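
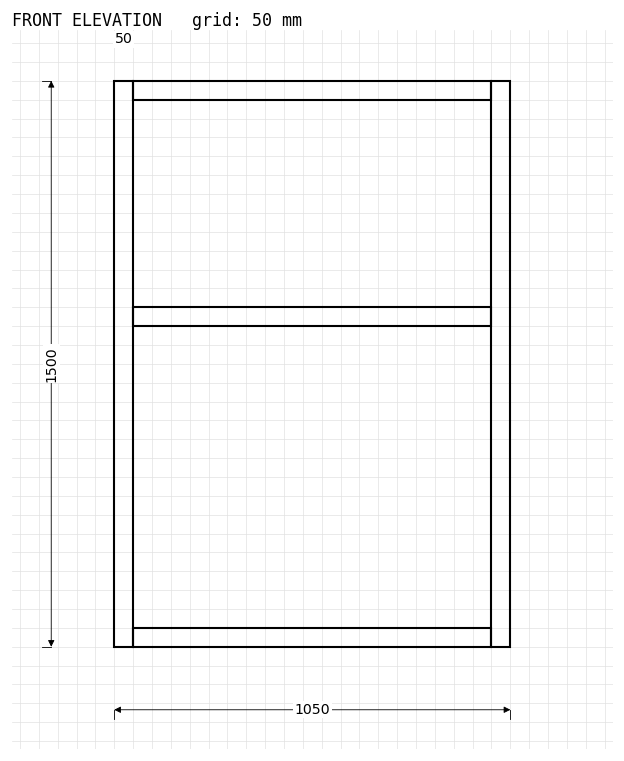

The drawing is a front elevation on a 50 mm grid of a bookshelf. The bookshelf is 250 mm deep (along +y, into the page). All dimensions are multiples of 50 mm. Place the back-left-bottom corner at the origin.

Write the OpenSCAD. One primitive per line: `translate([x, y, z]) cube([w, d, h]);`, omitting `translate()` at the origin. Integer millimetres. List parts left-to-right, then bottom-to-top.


cube([50, 250, 1500]);
translate([50, 0, 0]) cube([950, 250, 50]);
translate([50, 0, 850]) cube([950, 250, 50]);
translate([50, 0, 1450]) cube([950, 250, 50]);
translate([1000, 0, 0]) cube([50, 250, 1500]);


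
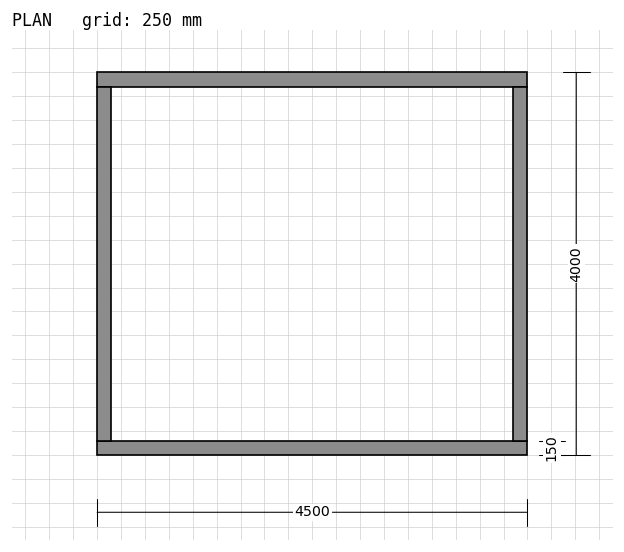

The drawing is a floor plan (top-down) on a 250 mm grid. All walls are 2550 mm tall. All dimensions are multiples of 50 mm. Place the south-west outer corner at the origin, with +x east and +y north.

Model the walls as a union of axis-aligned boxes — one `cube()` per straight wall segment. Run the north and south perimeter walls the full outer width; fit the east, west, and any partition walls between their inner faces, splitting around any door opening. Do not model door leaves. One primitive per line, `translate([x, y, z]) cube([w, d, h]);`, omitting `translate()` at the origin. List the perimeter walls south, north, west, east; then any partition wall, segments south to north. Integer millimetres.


cube([4500, 150, 2550]);
translate([0, 3850, 0]) cube([4500, 150, 2550]);
translate([0, 150, 0]) cube([150, 3700, 2550]);
translate([4350, 150, 0]) cube([150, 3700, 2550]);


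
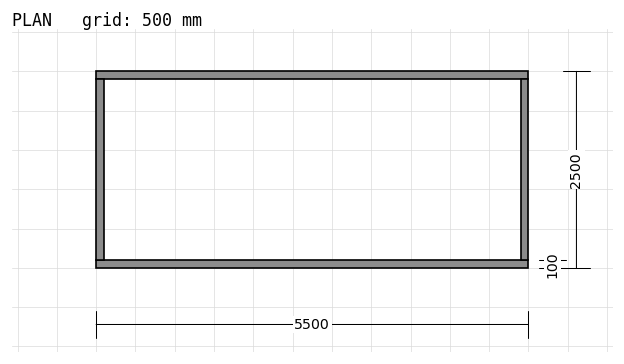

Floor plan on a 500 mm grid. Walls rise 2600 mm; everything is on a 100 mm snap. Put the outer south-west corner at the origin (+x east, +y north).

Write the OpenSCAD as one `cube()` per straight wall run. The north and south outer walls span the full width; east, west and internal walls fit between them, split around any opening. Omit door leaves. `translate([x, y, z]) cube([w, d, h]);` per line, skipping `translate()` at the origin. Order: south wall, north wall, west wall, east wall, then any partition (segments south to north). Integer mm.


cube([5500, 100, 2600]);
translate([0, 2400, 0]) cube([5500, 100, 2600]);
translate([0, 100, 0]) cube([100, 2300, 2600]);
translate([5400, 100, 0]) cube([100, 2300, 2600]);


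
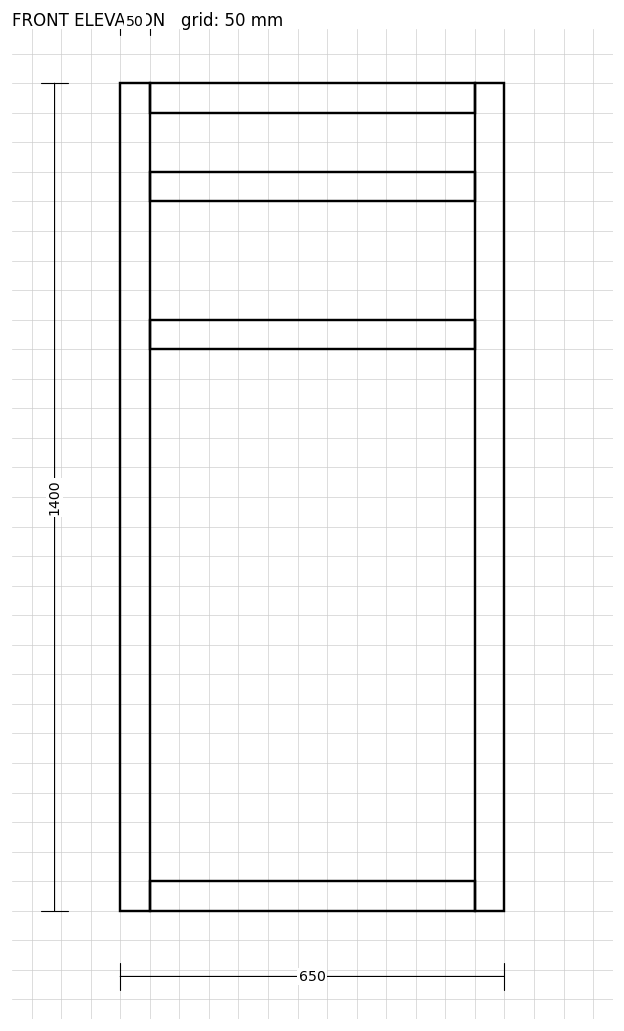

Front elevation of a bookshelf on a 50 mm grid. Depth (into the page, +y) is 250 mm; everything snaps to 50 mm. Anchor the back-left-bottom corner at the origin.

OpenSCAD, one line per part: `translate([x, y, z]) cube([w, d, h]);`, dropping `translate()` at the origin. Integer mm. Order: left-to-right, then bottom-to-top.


cube([50, 250, 1400]);
translate([50, 0, 0]) cube([550, 250, 50]);
translate([50, 0, 950]) cube([550, 250, 50]);
translate([50, 0, 1200]) cube([550, 250, 50]);
translate([50, 0, 1350]) cube([550, 250, 50]);
translate([600, 0, 0]) cube([50, 250, 1400]);


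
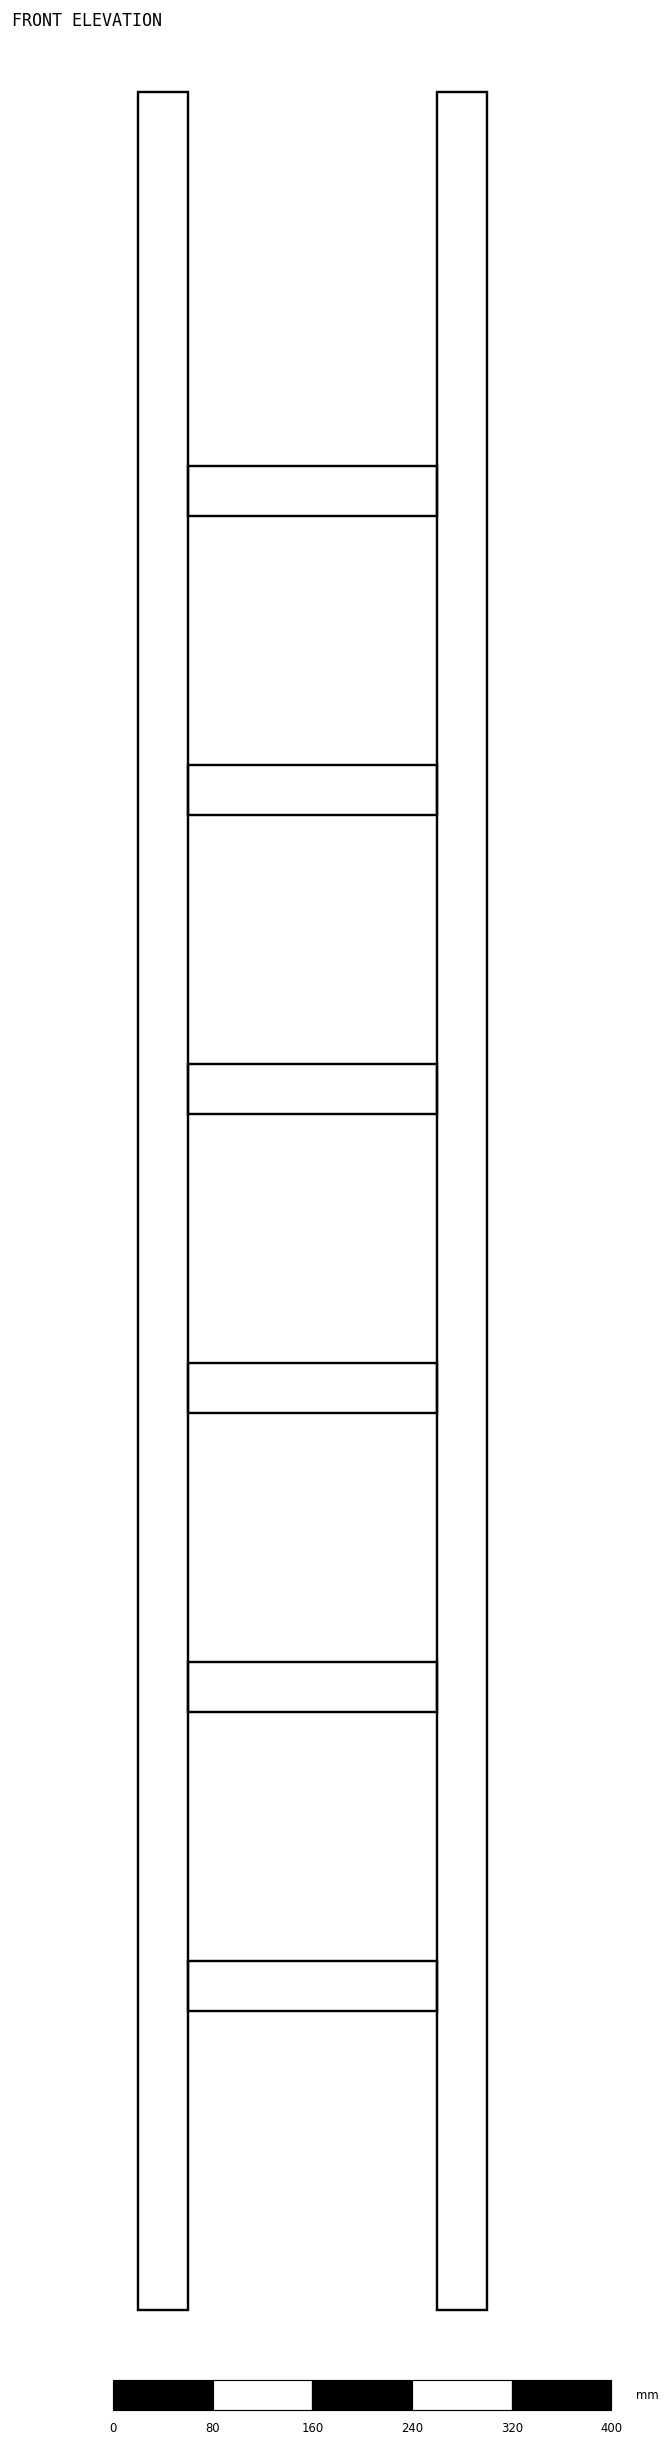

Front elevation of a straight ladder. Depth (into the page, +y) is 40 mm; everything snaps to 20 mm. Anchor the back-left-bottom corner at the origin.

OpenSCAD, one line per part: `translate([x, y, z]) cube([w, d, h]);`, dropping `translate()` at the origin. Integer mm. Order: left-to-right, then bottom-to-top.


cube([40, 40, 1780]);
translate([40, 0, 240]) cube([200, 40, 40]);
translate([40, 0, 480]) cube([200, 40, 40]);
translate([40, 0, 720]) cube([200, 40, 40]);
translate([40, 0, 960]) cube([200, 40, 40]);
translate([40, 0, 1200]) cube([200, 40, 40]);
translate([40, 0, 1440]) cube([200, 40, 40]);
translate([240, 0, 0]) cube([40, 40, 1780]);


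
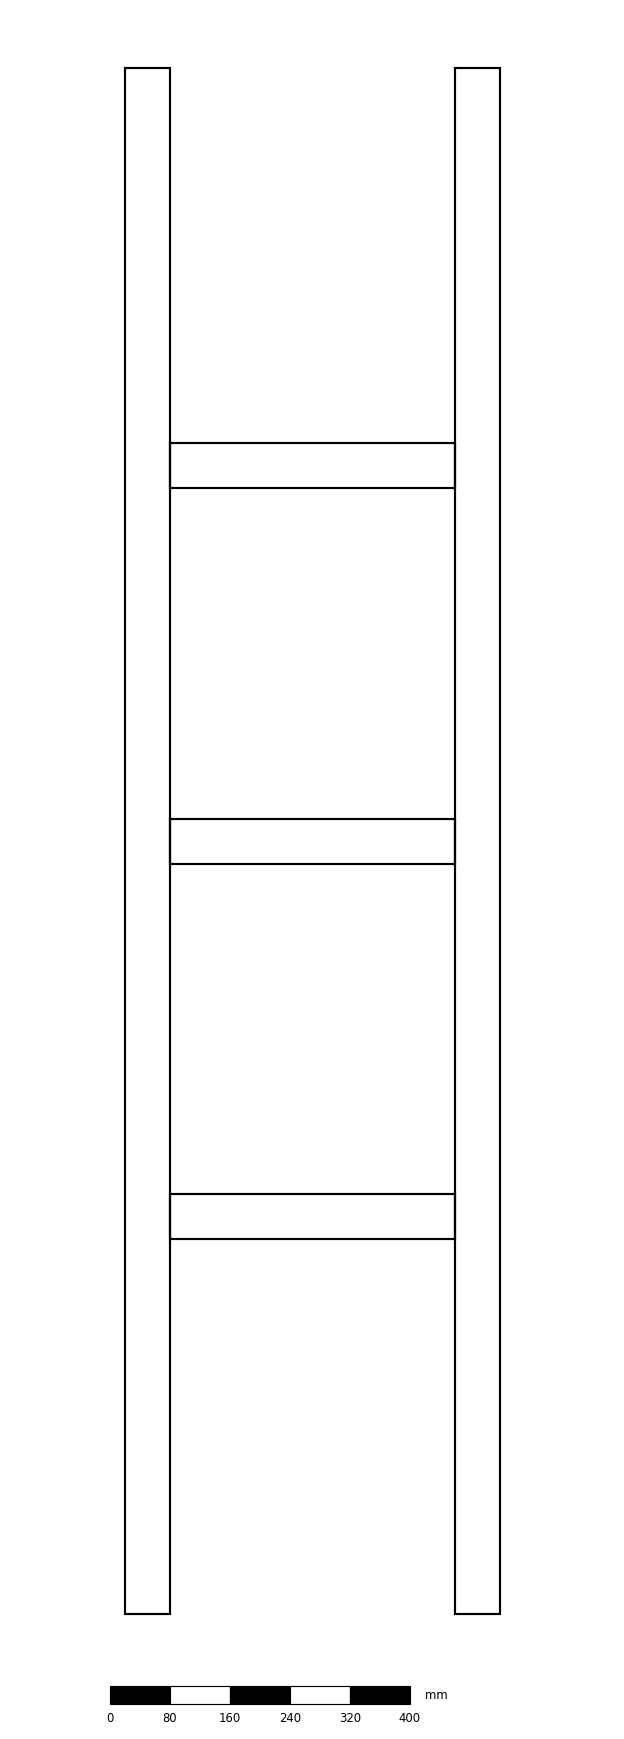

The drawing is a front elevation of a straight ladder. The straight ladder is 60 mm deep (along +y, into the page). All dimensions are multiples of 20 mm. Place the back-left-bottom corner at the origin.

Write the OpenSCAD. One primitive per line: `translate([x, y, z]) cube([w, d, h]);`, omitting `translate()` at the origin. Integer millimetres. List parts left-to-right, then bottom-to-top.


cube([60, 60, 2060]);
translate([60, 0, 500]) cube([380, 60, 60]);
translate([60, 0, 1000]) cube([380, 60, 60]);
translate([60, 0, 1500]) cube([380, 60, 60]);
translate([440, 0, 0]) cube([60, 60, 2060]);


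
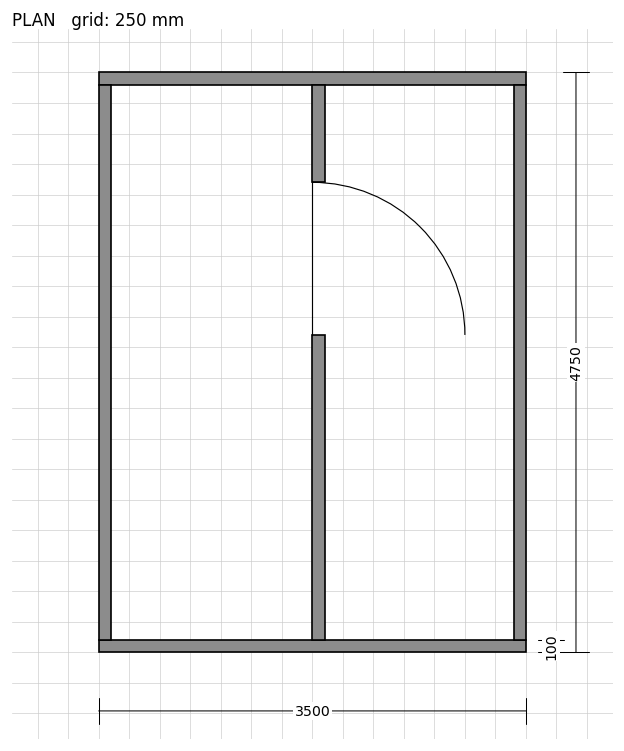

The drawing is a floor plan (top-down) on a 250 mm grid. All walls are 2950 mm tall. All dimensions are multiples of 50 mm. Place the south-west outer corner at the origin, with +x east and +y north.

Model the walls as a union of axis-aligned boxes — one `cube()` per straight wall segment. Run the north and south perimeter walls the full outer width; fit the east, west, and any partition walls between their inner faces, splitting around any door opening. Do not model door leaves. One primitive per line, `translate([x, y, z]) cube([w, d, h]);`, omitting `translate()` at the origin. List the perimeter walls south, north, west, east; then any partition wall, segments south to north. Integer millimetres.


cube([3500, 100, 2950]);
translate([0, 4650, 0]) cube([3500, 100, 2950]);
translate([0, 100, 0]) cube([100, 4550, 2950]);
translate([3400, 100, 0]) cube([100, 4550, 2950]);
translate([1750, 100, 0]) cube([100, 2500, 2950]);
translate([1750, 3850, 0]) cube([100, 800, 2950]);


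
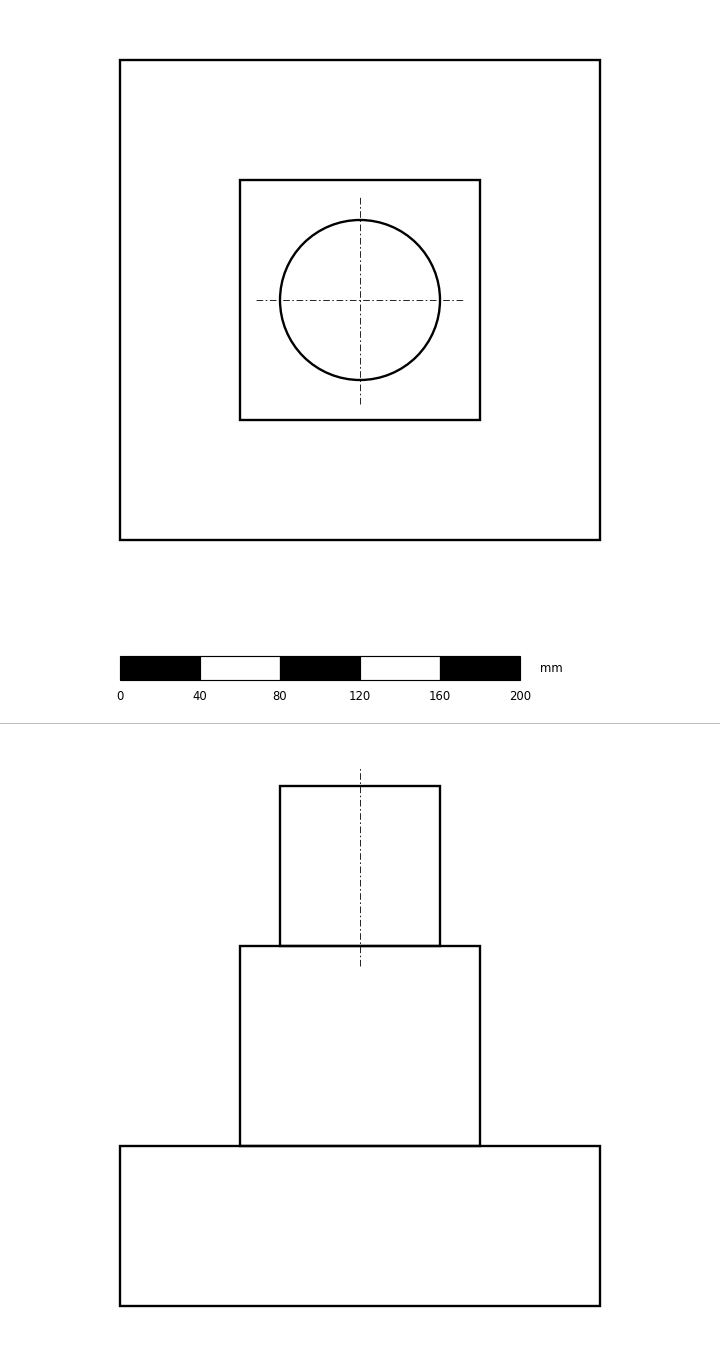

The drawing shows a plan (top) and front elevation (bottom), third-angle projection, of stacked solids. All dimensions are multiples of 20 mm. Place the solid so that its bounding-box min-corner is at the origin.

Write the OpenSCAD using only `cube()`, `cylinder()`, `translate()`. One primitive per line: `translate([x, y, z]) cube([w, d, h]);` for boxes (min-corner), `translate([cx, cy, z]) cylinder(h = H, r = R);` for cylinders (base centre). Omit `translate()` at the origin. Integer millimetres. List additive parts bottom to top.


cube([240, 240, 80]);
translate([60, 60, 80]) cube([120, 120, 100]);
translate([120, 120, 180]) cylinder(h = 80, r = 40);


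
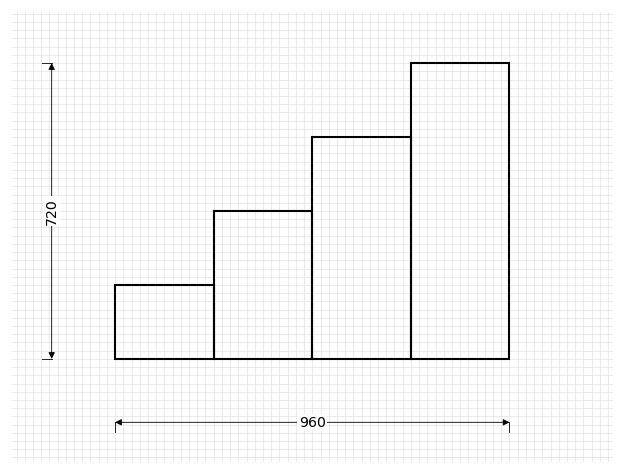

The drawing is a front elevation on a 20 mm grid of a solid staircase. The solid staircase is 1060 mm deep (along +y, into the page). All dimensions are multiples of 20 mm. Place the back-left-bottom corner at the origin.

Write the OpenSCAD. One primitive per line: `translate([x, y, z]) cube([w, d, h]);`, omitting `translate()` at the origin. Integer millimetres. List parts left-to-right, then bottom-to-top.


cube([240, 1060, 180]);
translate([240, 0, 0]) cube([240, 1060, 360]);
translate([480, 0, 0]) cube([240, 1060, 540]);
translate([720, 0, 0]) cube([240, 1060, 720]);


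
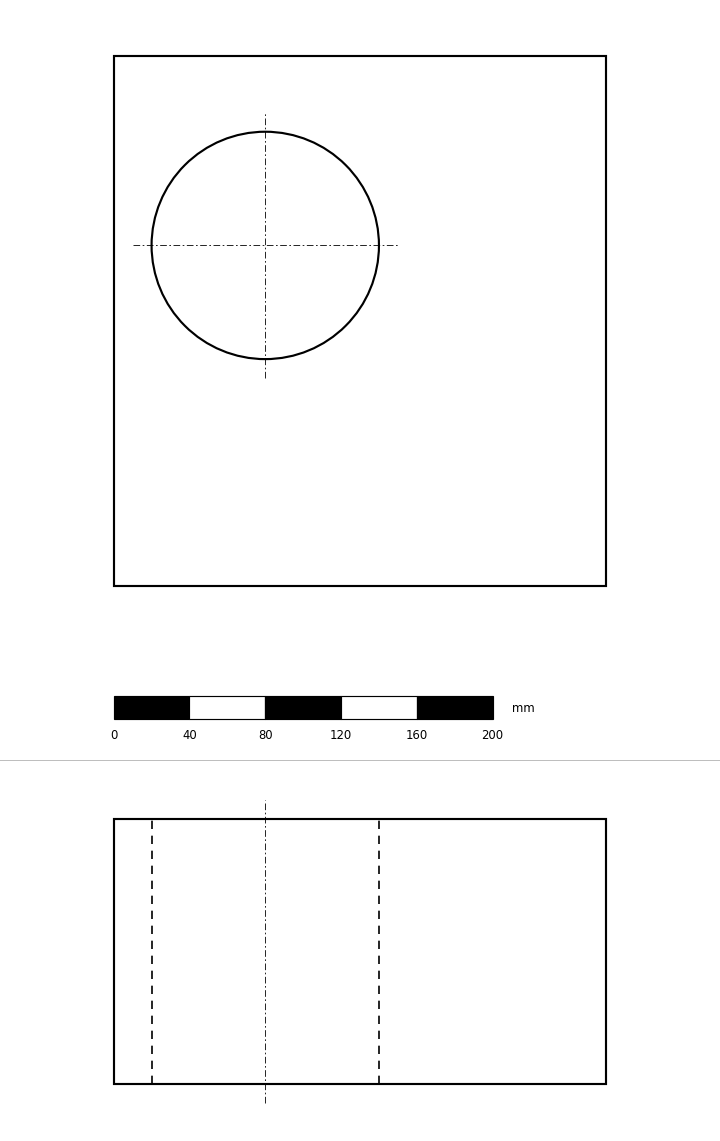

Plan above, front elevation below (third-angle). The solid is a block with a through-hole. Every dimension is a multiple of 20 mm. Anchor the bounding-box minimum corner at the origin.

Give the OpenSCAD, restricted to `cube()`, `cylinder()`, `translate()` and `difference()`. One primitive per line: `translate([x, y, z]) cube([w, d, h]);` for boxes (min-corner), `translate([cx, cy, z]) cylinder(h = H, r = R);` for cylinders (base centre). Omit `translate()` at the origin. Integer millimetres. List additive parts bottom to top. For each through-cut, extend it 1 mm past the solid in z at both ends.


difference() {
  cube([260, 280, 140]);
  translate([80, 180, -1]) cylinder(h = 142, r = 60);
}


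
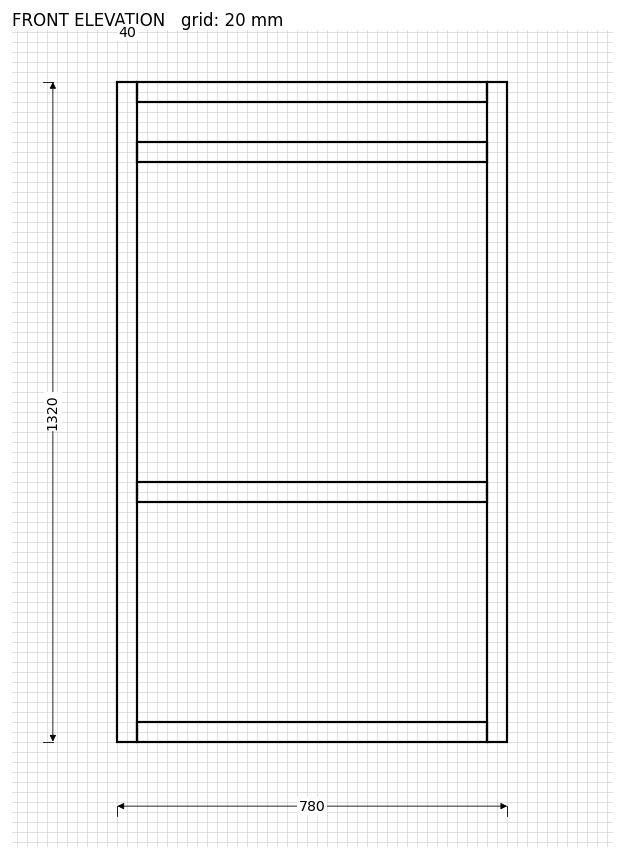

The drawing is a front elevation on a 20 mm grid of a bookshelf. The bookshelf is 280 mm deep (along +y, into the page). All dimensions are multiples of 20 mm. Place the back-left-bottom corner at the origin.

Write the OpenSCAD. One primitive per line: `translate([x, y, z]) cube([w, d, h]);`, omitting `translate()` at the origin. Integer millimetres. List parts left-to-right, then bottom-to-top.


cube([40, 280, 1320]);
translate([40, 0, 0]) cube([700, 280, 40]);
translate([40, 0, 480]) cube([700, 280, 40]);
translate([40, 0, 1160]) cube([700, 280, 40]);
translate([40, 0, 1280]) cube([700, 280, 40]);
translate([740, 0, 0]) cube([40, 280, 1320]);


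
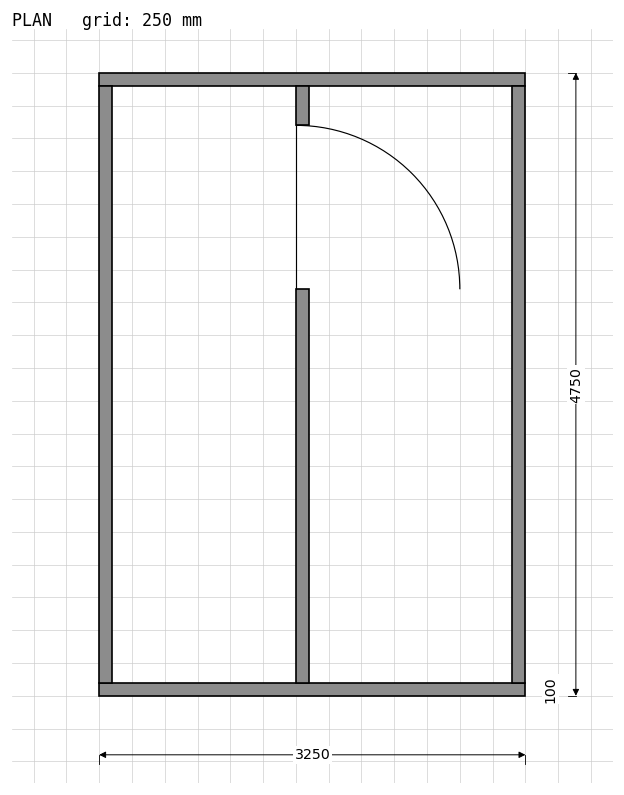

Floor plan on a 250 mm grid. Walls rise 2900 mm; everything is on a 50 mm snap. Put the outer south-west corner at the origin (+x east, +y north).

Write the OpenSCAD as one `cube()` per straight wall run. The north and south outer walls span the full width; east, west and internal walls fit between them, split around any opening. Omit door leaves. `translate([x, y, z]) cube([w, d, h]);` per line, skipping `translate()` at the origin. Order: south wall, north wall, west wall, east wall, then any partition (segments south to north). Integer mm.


cube([3250, 100, 2900]);
translate([0, 4650, 0]) cube([3250, 100, 2900]);
translate([0, 100, 0]) cube([100, 4550, 2900]);
translate([3150, 100, 0]) cube([100, 4550, 2900]);
translate([1500, 100, 0]) cube([100, 3000, 2900]);
translate([1500, 4350, 0]) cube([100, 300, 2900]);


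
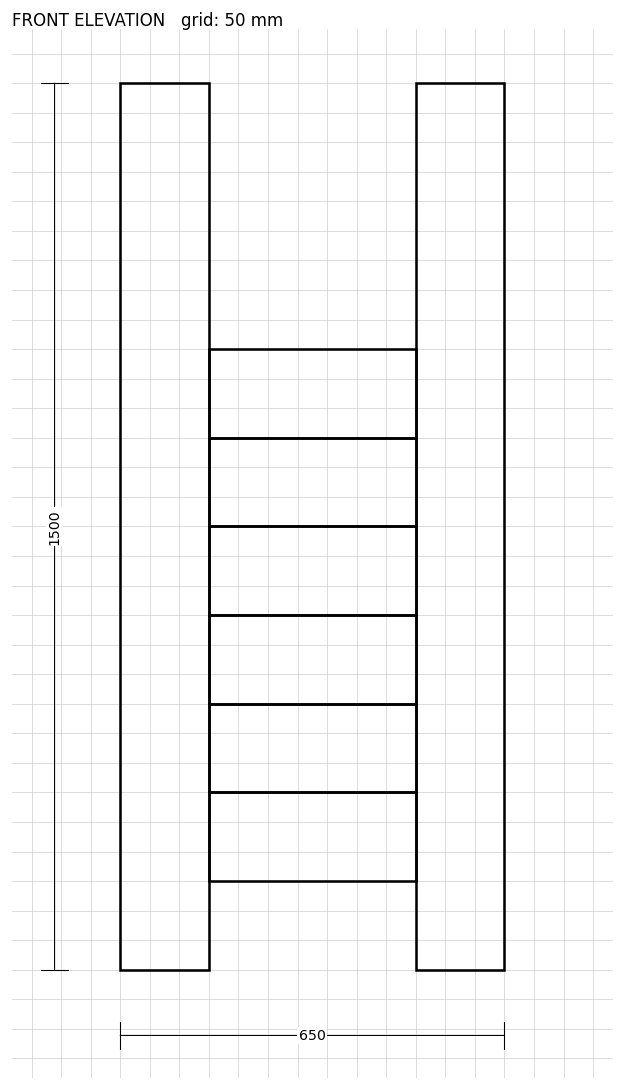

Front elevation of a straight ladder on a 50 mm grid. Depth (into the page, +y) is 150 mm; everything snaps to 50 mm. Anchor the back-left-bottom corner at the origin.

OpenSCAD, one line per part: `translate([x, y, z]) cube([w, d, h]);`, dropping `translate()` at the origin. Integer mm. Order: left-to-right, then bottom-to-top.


cube([150, 150, 1500]);
translate([150, 0, 150]) cube([350, 150, 150]);
translate([150, 0, 300]) cube([350, 150, 150]);
translate([150, 0, 450]) cube([350, 150, 150]);
translate([150, 0, 600]) cube([350, 150, 150]);
translate([150, 0, 750]) cube([350, 150, 150]);
translate([150, 0, 900]) cube([350, 150, 150]);
translate([500, 0, 0]) cube([150, 150, 1500]);


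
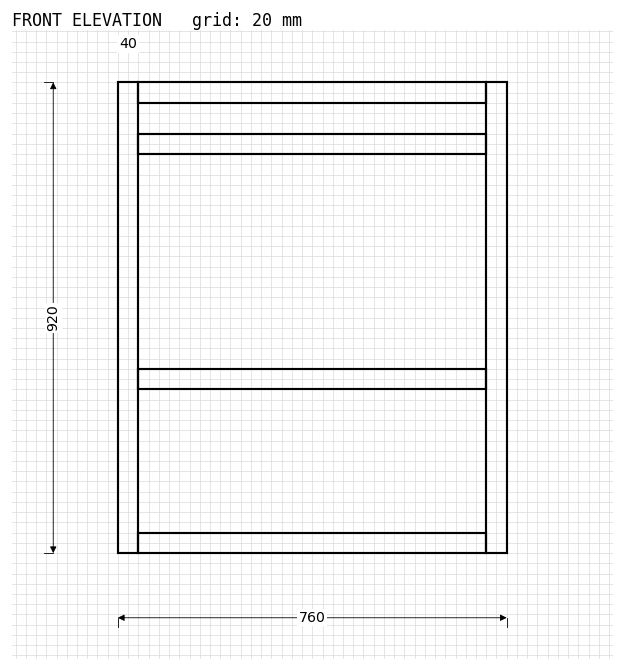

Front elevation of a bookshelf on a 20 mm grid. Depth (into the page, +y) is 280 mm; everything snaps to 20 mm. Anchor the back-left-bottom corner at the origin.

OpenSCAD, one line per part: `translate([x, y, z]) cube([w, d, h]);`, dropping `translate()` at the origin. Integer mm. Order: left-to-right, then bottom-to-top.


cube([40, 280, 920]);
translate([40, 0, 0]) cube([680, 280, 40]);
translate([40, 0, 320]) cube([680, 280, 40]);
translate([40, 0, 780]) cube([680, 280, 40]);
translate([40, 0, 880]) cube([680, 280, 40]);
translate([720, 0, 0]) cube([40, 280, 920]);


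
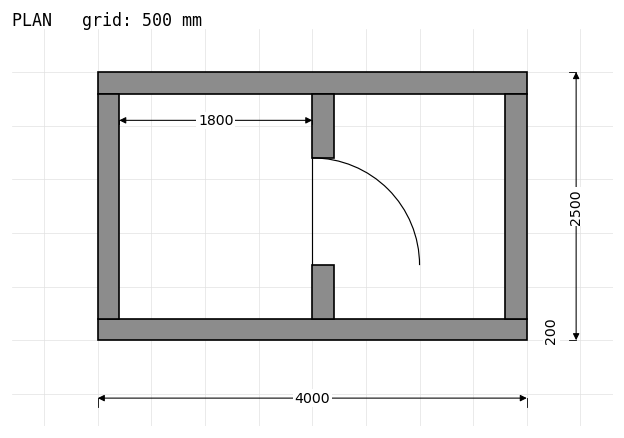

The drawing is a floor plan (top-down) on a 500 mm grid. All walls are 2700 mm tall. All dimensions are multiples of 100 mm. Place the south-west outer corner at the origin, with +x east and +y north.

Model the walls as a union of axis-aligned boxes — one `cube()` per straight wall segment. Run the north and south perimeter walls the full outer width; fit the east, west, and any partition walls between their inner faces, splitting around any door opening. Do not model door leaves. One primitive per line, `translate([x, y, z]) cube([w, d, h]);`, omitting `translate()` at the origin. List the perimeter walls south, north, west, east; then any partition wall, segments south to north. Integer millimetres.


cube([4000, 200, 2700]);
translate([0, 2300, 0]) cube([4000, 200, 2700]);
translate([0, 200, 0]) cube([200, 2100, 2700]);
translate([3800, 200, 0]) cube([200, 2100, 2700]);
translate([2000, 200, 0]) cube([200, 500, 2700]);
translate([2000, 1700, 0]) cube([200, 600, 2700]);


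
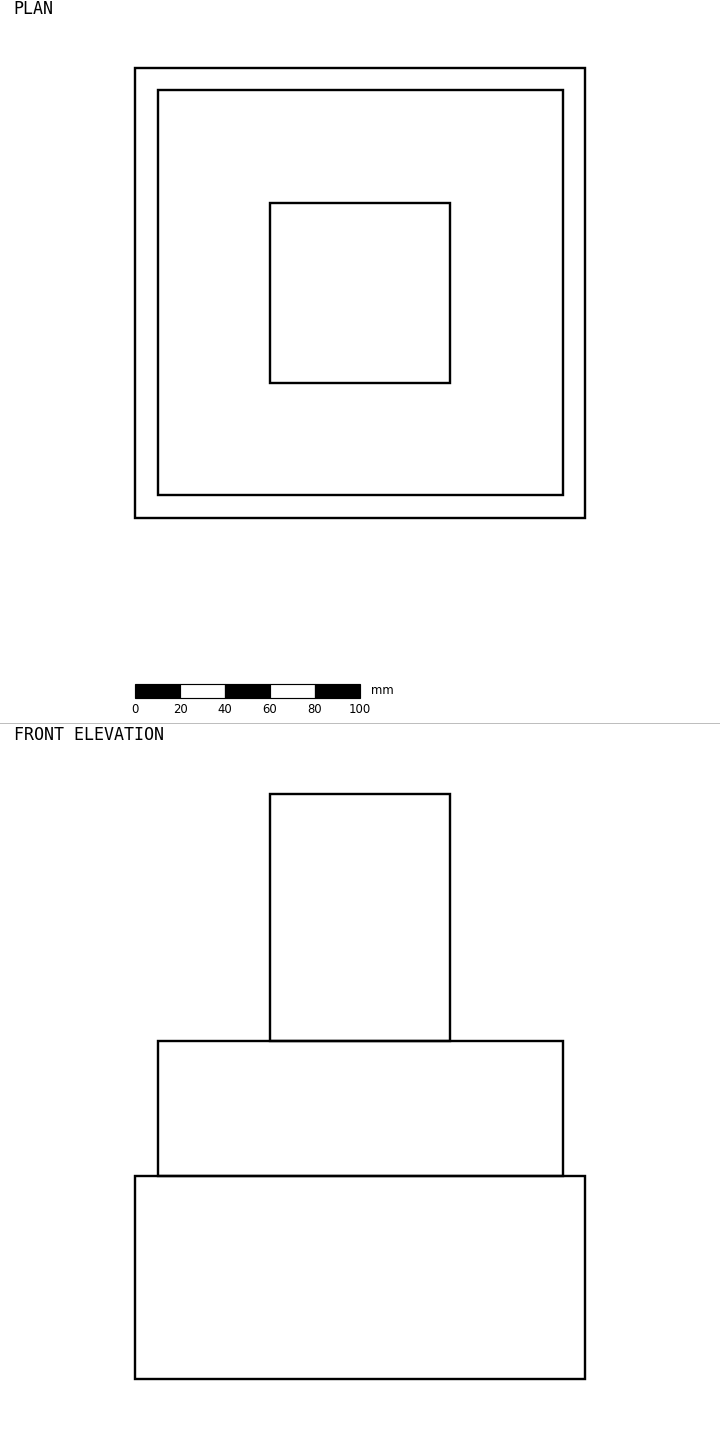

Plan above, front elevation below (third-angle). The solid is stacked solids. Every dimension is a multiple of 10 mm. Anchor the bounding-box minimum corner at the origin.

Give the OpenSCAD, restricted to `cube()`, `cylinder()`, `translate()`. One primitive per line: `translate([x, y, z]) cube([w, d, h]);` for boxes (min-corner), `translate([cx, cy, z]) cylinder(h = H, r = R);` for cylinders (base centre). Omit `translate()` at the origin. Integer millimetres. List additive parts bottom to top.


cube([200, 200, 90]);
translate([10, 10, 90]) cube([180, 180, 60]);
translate([60, 60, 150]) cube([80, 80, 110]);


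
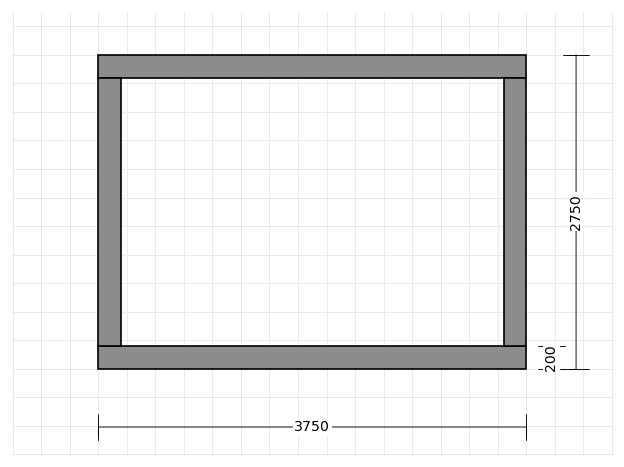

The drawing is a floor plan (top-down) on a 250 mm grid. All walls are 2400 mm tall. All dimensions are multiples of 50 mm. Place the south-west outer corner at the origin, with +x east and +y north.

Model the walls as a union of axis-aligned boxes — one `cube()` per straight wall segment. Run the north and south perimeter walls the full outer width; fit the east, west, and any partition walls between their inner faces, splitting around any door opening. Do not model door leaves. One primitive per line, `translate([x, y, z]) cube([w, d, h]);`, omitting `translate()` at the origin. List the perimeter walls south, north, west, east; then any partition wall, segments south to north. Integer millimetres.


cube([3750, 200, 2400]);
translate([0, 2550, 0]) cube([3750, 200, 2400]);
translate([0, 200, 0]) cube([200, 2350, 2400]);
translate([3550, 200, 0]) cube([200, 2350, 2400]);


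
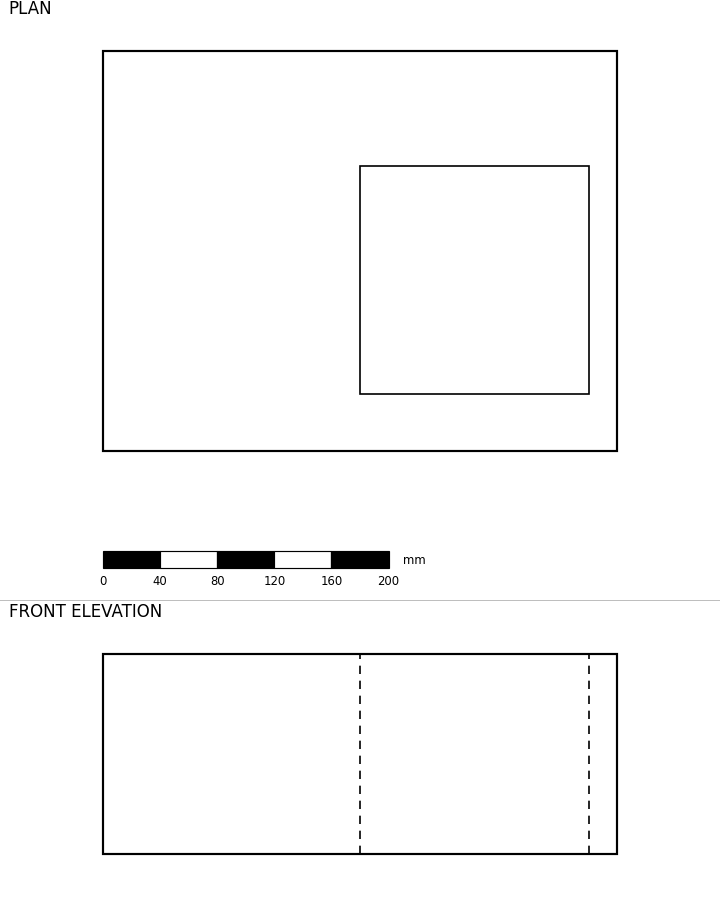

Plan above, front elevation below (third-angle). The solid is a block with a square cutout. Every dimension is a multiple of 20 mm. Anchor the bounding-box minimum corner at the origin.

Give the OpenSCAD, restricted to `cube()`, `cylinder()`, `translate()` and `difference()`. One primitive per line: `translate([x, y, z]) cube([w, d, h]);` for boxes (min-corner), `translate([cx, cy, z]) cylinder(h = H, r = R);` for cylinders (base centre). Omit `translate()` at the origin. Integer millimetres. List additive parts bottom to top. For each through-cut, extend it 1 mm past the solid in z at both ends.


difference() {
  cube([360, 280, 140]);
  translate([180, 40, -1]) cube([160, 160, 142]);
}


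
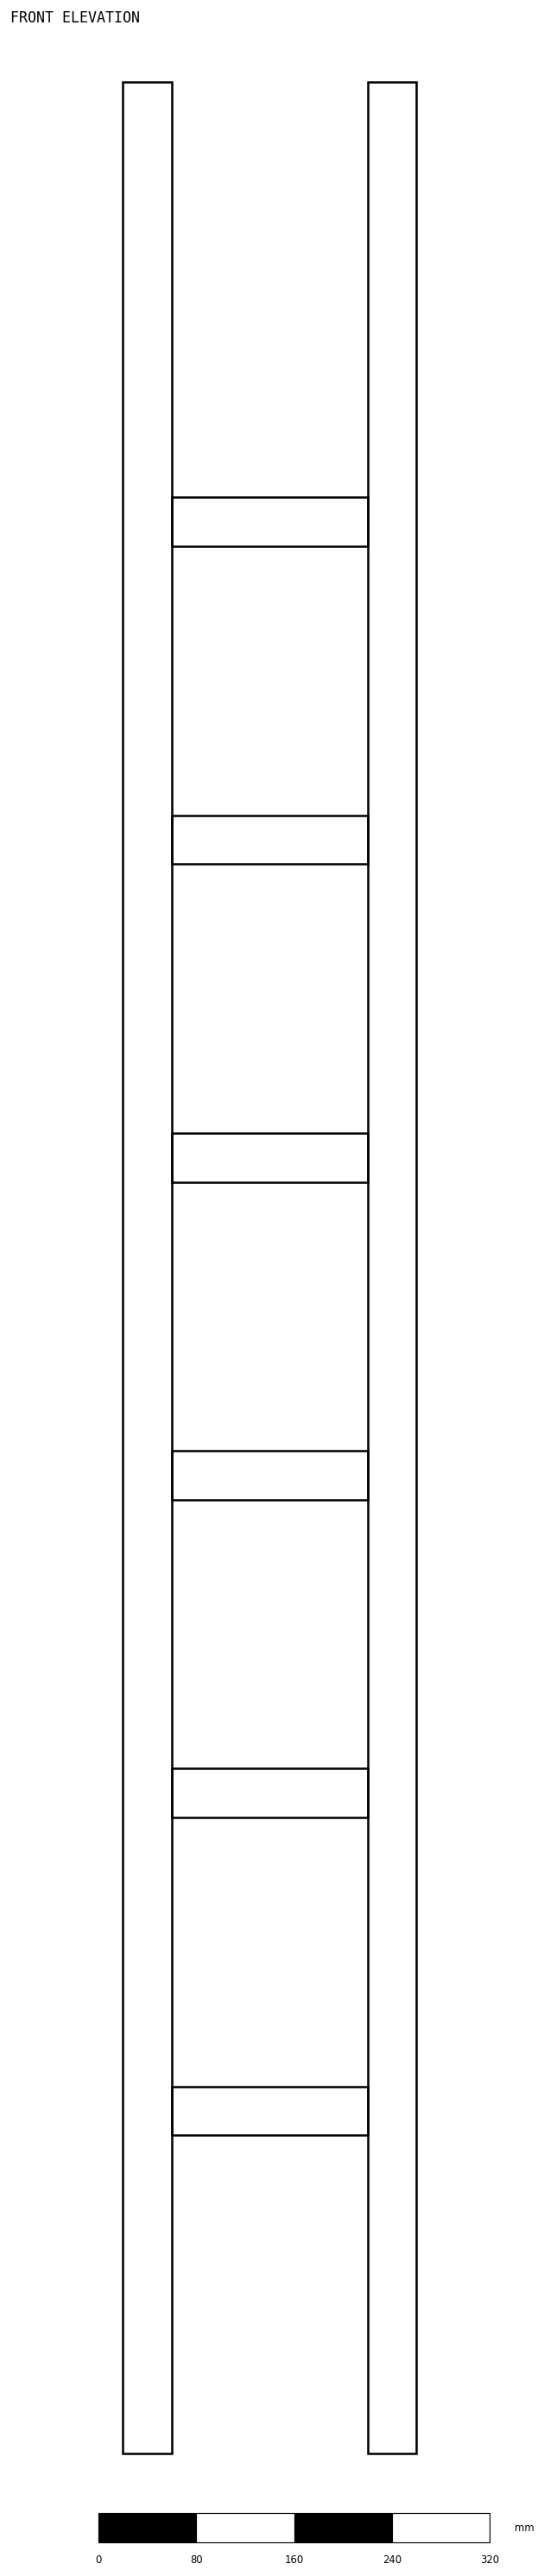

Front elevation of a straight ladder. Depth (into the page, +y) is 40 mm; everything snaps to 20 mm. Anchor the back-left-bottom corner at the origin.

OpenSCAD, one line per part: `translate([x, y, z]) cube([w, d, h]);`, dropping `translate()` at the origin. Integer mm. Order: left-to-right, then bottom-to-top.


cube([40, 40, 1940]);
translate([40, 0, 260]) cube([160, 40, 40]);
translate([40, 0, 520]) cube([160, 40, 40]);
translate([40, 0, 780]) cube([160, 40, 40]);
translate([40, 0, 1040]) cube([160, 40, 40]);
translate([40, 0, 1300]) cube([160, 40, 40]);
translate([40, 0, 1560]) cube([160, 40, 40]);
translate([200, 0, 0]) cube([40, 40, 1940]);


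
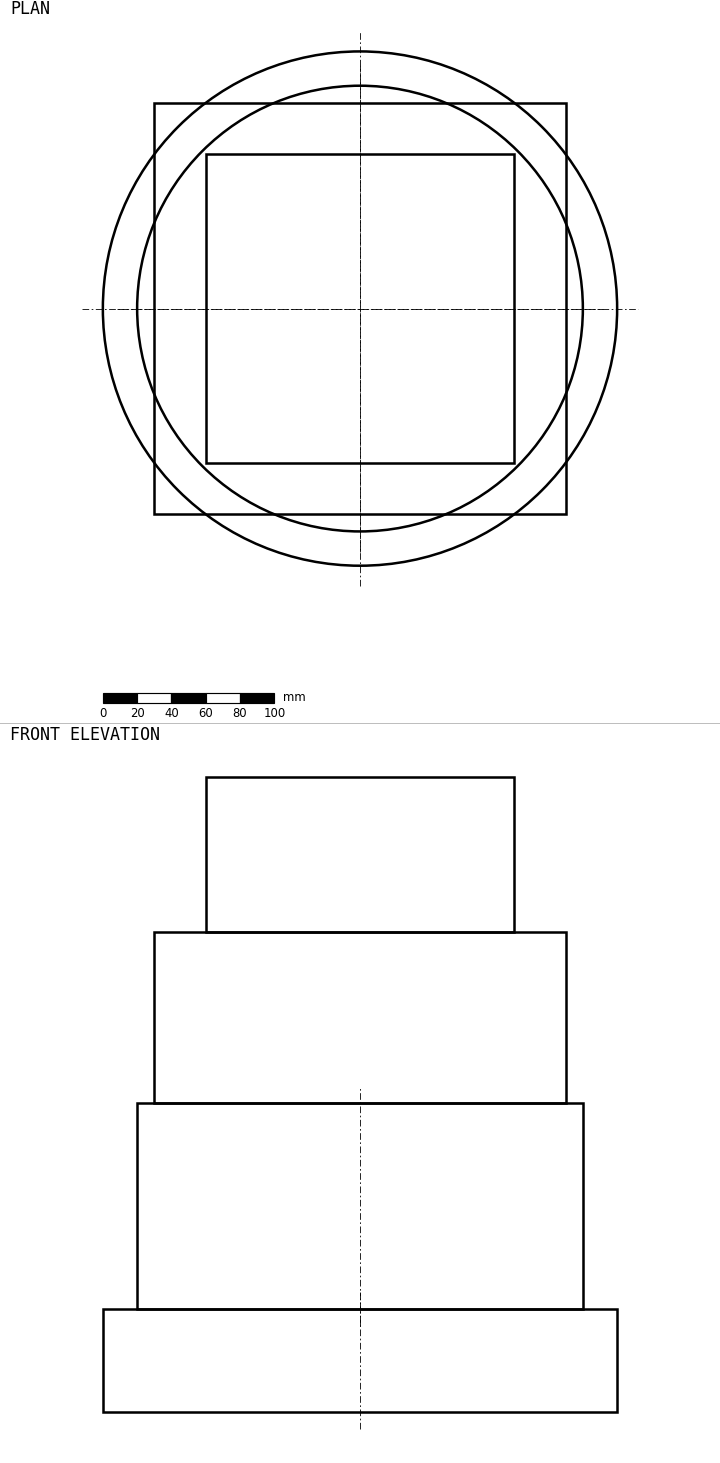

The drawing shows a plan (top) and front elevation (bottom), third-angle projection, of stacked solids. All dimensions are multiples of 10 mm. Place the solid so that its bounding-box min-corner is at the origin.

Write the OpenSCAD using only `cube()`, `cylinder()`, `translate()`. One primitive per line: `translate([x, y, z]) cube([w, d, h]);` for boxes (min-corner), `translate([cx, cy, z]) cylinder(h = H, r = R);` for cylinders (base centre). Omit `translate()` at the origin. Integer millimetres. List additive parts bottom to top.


translate([150, 150, 0]) cylinder(h = 60, r = 150);
translate([150, 150, 60]) cylinder(h = 120, r = 130);
translate([30, 30, 180]) cube([240, 240, 100]);
translate([60, 60, 280]) cube([180, 180, 90]);


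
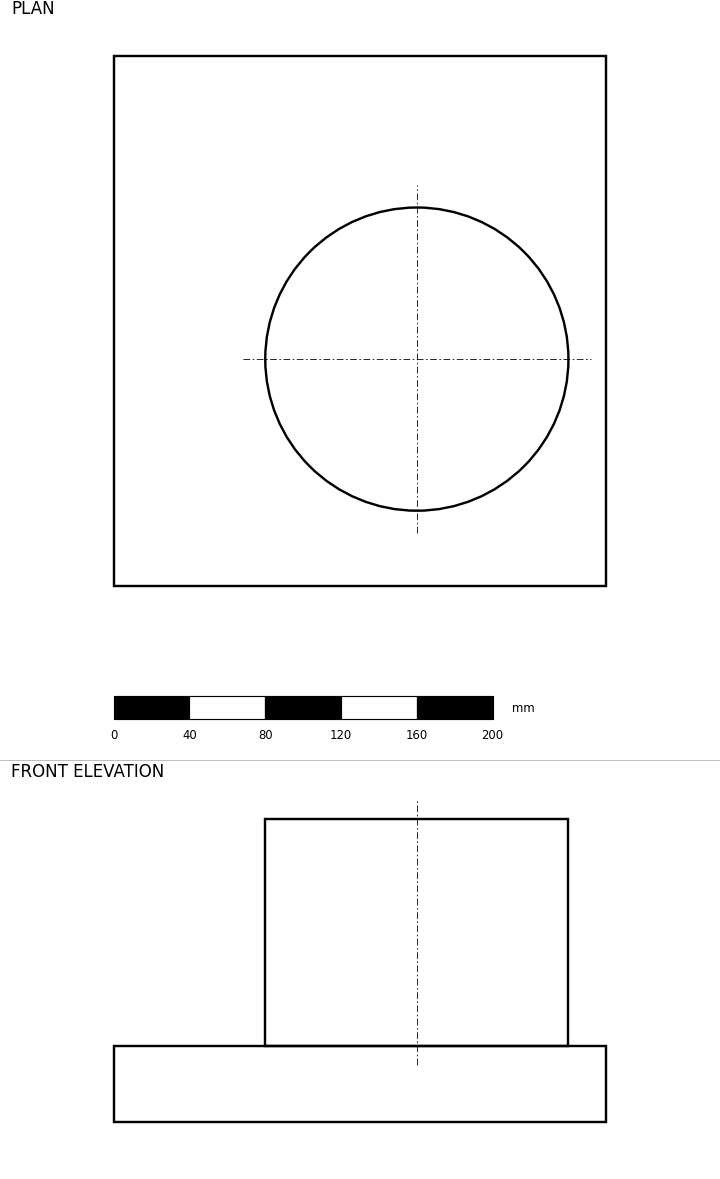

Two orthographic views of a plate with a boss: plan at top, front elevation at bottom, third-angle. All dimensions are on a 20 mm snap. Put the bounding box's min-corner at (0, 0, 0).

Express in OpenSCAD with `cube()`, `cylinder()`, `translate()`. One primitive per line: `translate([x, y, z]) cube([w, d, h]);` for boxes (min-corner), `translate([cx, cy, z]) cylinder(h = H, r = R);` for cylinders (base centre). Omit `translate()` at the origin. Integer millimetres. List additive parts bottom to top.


cube([260, 280, 40]);
translate([160, 120, 40]) cylinder(h = 120, r = 80);


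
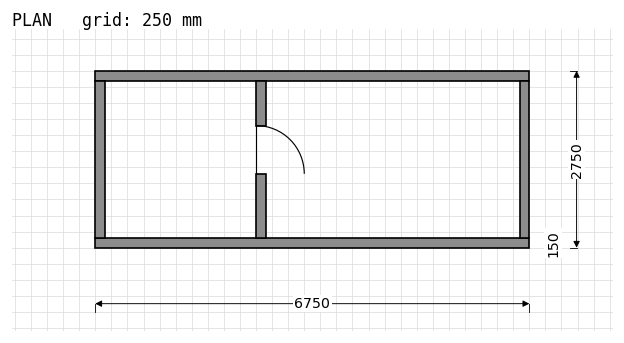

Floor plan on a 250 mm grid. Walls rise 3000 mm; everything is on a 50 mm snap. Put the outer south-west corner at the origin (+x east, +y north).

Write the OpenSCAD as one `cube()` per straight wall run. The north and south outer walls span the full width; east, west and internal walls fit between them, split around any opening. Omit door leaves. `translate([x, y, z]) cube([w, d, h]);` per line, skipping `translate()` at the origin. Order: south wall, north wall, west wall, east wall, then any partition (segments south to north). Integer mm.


cube([6750, 150, 3000]);
translate([0, 2600, 0]) cube([6750, 150, 3000]);
translate([0, 150, 0]) cube([150, 2450, 3000]);
translate([6600, 150, 0]) cube([150, 2450, 3000]);
translate([2500, 150, 0]) cube([150, 1000, 3000]);
translate([2500, 1900, 0]) cube([150, 700, 3000]);


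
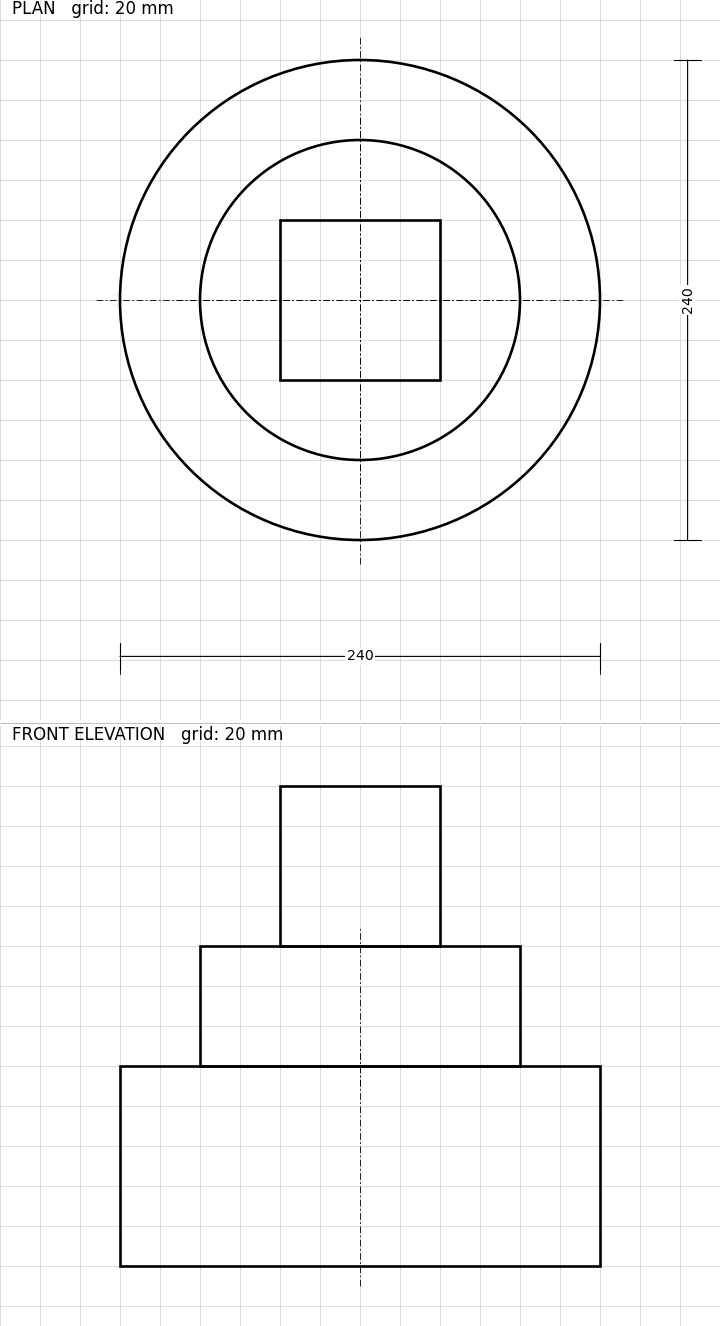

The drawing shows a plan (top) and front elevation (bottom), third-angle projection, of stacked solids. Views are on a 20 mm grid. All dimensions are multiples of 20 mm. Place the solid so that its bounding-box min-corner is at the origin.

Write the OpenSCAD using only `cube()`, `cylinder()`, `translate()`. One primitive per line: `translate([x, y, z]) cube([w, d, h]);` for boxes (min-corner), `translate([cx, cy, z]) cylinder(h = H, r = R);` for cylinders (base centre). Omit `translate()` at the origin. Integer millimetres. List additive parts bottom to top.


translate([120, 120, 0]) cylinder(h = 100, r = 120);
translate([120, 120, 100]) cylinder(h = 60, r = 80);
translate([80, 80, 160]) cube([80, 80, 80]);


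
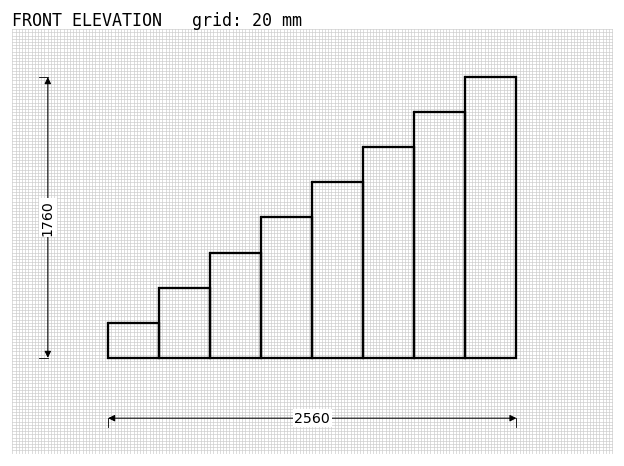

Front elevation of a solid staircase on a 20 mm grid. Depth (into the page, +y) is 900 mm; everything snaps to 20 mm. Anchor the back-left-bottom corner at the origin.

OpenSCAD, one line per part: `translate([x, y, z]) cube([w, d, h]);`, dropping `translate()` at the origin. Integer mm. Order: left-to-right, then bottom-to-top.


cube([320, 900, 220]);
translate([320, 0, 0]) cube([320, 900, 440]);
translate([640, 0, 0]) cube([320, 900, 660]);
translate([960, 0, 0]) cube([320, 900, 880]);
translate([1280, 0, 0]) cube([320, 900, 1100]);
translate([1600, 0, 0]) cube([320, 900, 1320]);
translate([1920, 0, 0]) cube([320, 900, 1540]);
translate([2240, 0, 0]) cube([320, 900, 1760]);


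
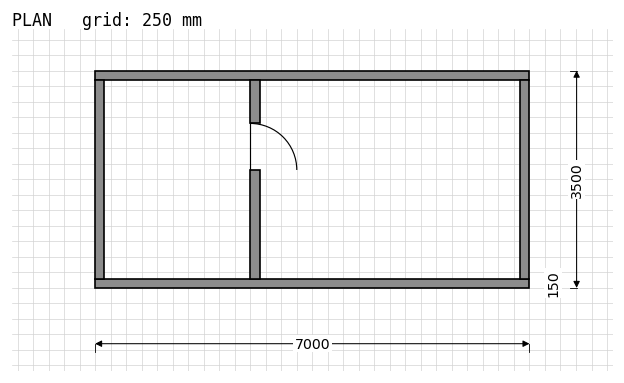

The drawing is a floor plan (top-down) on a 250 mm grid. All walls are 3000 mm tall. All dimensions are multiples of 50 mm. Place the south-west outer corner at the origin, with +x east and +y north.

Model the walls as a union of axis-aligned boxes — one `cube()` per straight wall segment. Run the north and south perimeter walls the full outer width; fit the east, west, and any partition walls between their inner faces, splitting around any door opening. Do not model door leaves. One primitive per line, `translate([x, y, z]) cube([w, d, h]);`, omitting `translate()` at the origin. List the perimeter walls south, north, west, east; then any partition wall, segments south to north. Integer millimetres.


cube([7000, 150, 3000]);
translate([0, 3350, 0]) cube([7000, 150, 3000]);
translate([0, 150, 0]) cube([150, 3200, 3000]);
translate([6850, 150, 0]) cube([150, 3200, 3000]);
translate([2500, 150, 0]) cube([150, 1750, 3000]);
translate([2500, 2650, 0]) cube([150, 700, 3000]);


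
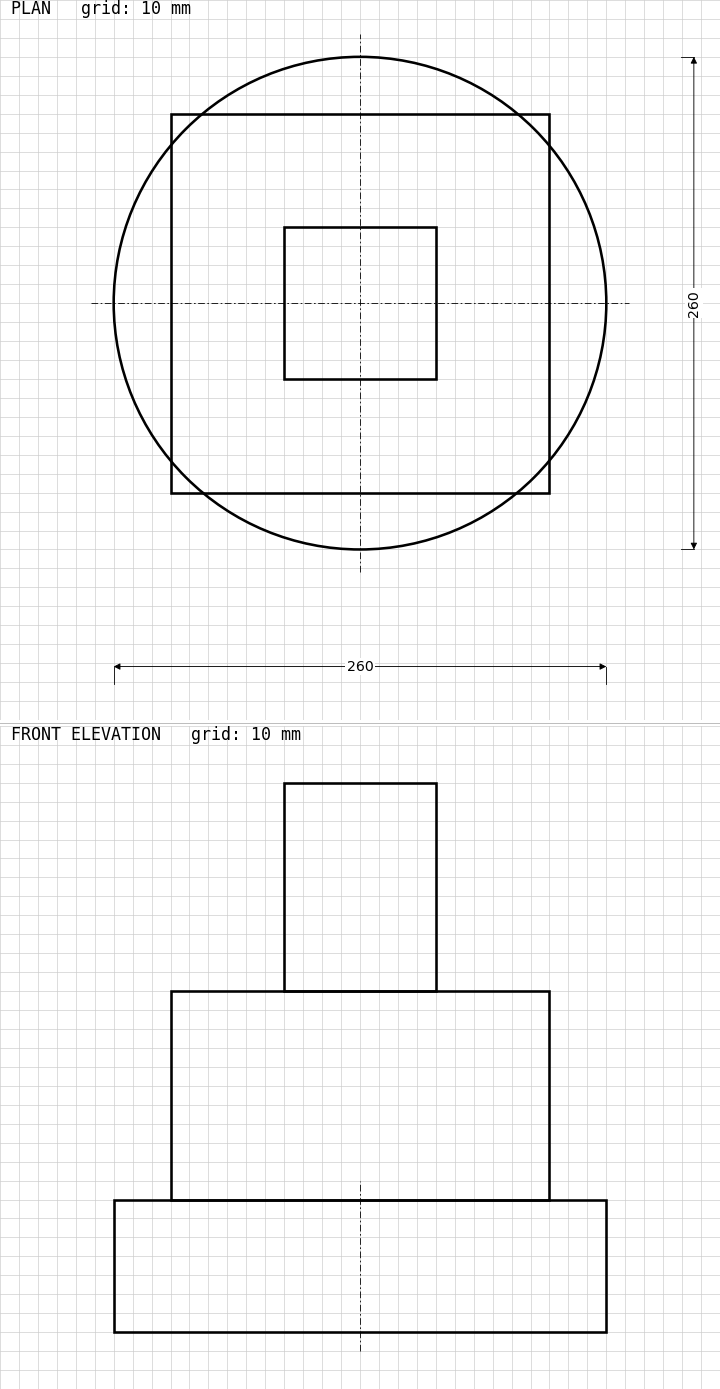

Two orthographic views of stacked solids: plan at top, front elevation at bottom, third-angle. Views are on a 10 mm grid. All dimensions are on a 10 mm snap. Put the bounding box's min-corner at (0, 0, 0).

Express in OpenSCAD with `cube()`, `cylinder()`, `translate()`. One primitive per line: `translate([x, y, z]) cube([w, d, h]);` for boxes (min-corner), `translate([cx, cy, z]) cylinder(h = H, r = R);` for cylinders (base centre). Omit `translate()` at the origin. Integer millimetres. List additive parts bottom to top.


translate([130, 130, 0]) cylinder(h = 70, r = 130);
translate([30, 30, 70]) cube([200, 200, 110]);
translate([90, 90, 180]) cube([80, 80, 110]);


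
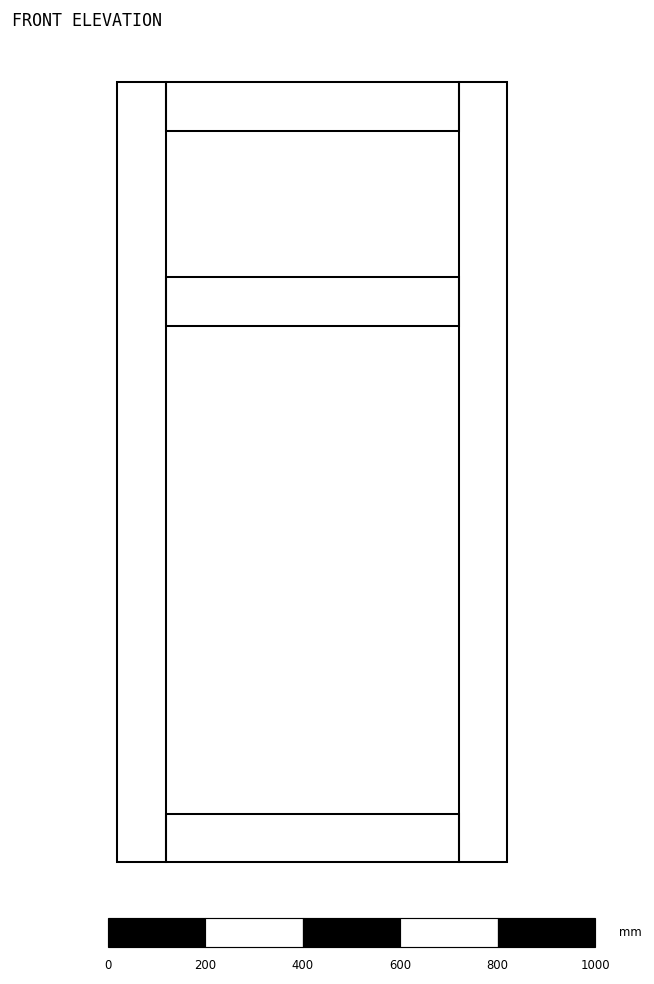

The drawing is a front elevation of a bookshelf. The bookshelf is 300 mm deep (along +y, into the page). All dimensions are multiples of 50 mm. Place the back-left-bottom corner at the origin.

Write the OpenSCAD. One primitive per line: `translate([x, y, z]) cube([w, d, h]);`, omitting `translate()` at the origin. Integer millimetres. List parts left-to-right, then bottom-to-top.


cube([100, 300, 1600]);
translate([100, 0, 0]) cube([600, 300, 100]);
translate([100, 0, 1100]) cube([600, 300, 100]);
translate([100, 0, 1500]) cube([600, 300, 100]);
translate([700, 0, 0]) cube([100, 300, 1600]);


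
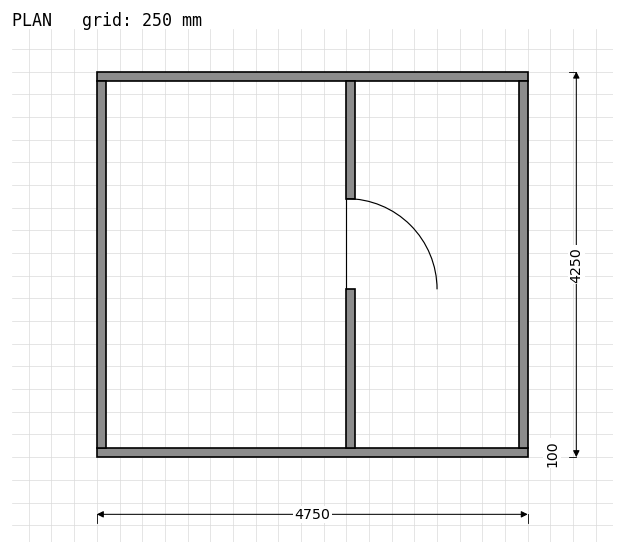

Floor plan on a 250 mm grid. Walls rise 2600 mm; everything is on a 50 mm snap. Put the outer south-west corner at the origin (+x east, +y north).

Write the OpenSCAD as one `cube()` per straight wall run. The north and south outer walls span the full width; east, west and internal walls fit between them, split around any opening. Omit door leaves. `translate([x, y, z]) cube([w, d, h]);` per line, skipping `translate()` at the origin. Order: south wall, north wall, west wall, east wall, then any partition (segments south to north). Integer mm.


cube([4750, 100, 2600]);
translate([0, 4150, 0]) cube([4750, 100, 2600]);
translate([0, 100, 0]) cube([100, 4050, 2600]);
translate([4650, 100, 0]) cube([100, 4050, 2600]);
translate([2750, 100, 0]) cube([100, 1750, 2600]);
translate([2750, 2850, 0]) cube([100, 1300, 2600]);


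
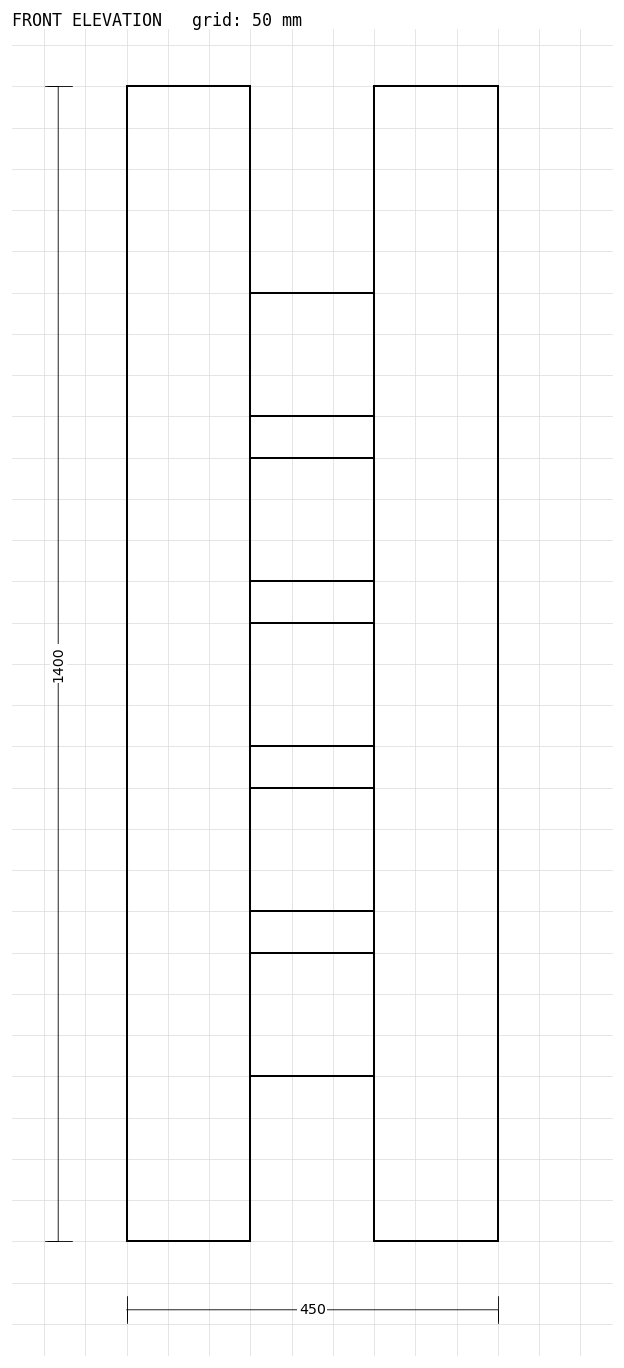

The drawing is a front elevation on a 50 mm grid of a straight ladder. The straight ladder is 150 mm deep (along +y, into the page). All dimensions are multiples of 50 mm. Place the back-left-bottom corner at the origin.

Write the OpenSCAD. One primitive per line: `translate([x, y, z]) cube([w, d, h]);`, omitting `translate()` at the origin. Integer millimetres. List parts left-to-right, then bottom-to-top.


cube([150, 150, 1400]);
translate([150, 0, 200]) cube([150, 150, 150]);
translate([150, 0, 400]) cube([150, 150, 150]);
translate([150, 0, 600]) cube([150, 150, 150]);
translate([150, 0, 800]) cube([150, 150, 150]);
translate([150, 0, 1000]) cube([150, 150, 150]);
translate([300, 0, 0]) cube([150, 150, 1400]);


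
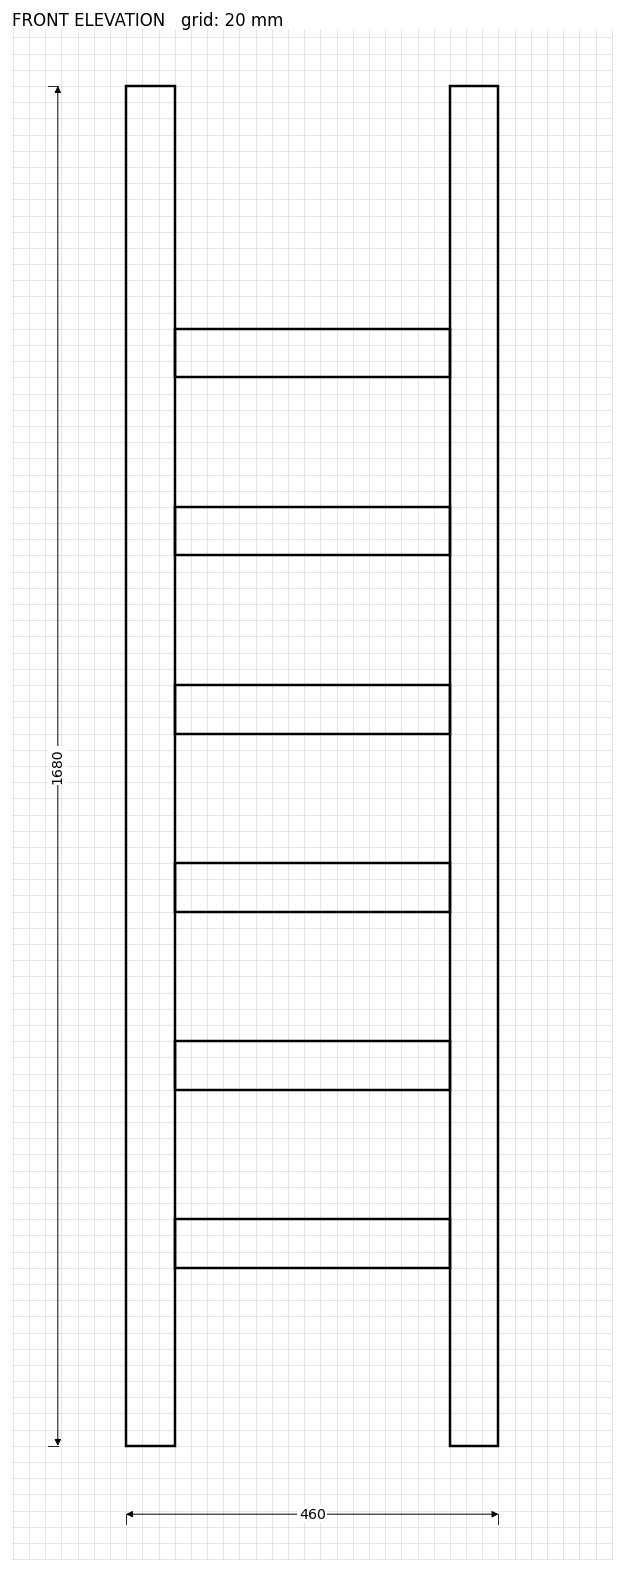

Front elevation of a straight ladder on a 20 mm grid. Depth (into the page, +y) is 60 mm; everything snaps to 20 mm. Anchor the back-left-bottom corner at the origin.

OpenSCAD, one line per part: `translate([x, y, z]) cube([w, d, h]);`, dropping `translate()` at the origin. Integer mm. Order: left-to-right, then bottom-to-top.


cube([60, 60, 1680]);
translate([60, 0, 220]) cube([340, 60, 60]);
translate([60, 0, 440]) cube([340, 60, 60]);
translate([60, 0, 660]) cube([340, 60, 60]);
translate([60, 0, 880]) cube([340, 60, 60]);
translate([60, 0, 1100]) cube([340, 60, 60]);
translate([60, 0, 1320]) cube([340, 60, 60]);
translate([400, 0, 0]) cube([60, 60, 1680]);


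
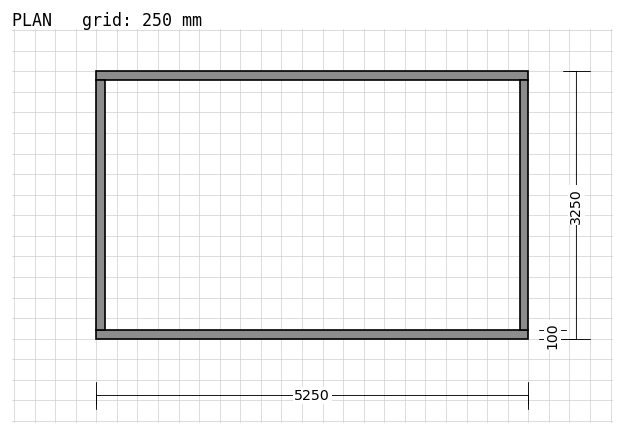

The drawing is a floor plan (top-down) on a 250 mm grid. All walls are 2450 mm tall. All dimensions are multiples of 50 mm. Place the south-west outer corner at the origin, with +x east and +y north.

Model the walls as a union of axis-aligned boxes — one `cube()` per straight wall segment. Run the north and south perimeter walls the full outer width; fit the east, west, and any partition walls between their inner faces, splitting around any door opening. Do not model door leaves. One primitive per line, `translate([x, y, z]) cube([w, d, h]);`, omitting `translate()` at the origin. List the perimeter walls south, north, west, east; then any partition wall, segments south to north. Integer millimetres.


cube([5250, 100, 2450]);
translate([0, 3150, 0]) cube([5250, 100, 2450]);
translate([0, 100, 0]) cube([100, 3050, 2450]);
translate([5150, 100, 0]) cube([100, 3050, 2450]);


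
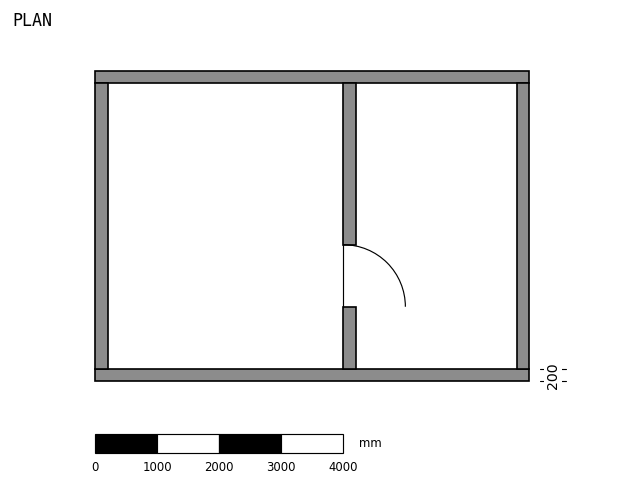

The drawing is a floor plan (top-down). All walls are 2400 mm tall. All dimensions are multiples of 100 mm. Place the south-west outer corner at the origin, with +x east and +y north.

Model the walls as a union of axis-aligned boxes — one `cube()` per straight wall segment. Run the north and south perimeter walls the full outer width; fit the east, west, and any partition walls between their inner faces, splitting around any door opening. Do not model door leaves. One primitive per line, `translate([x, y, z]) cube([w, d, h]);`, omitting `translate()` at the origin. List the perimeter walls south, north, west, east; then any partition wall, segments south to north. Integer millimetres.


cube([7000, 200, 2400]);
translate([0, 4800, 0]) cube([7000, 200, 2400]);
translate([0, 200, 0]) cube([200, 4600, 2400]);
translate([6800, 200, 0]) cube([200, 4600, 2400]);
translate([4000, 200, 0]) cube([200, 1000, 2400]);
translate([4000, 2200, 0]) cube([200, 2600, 2400]);


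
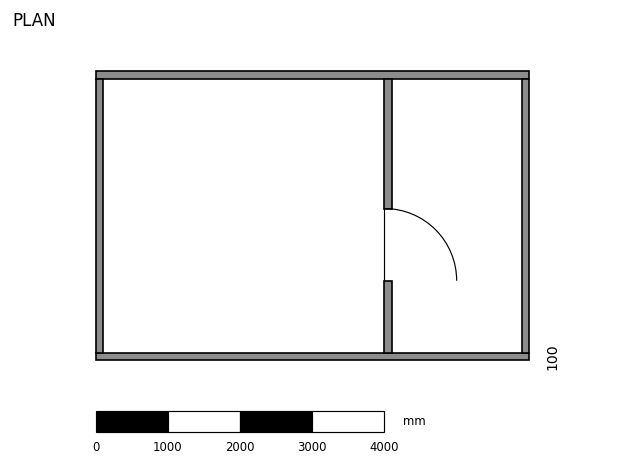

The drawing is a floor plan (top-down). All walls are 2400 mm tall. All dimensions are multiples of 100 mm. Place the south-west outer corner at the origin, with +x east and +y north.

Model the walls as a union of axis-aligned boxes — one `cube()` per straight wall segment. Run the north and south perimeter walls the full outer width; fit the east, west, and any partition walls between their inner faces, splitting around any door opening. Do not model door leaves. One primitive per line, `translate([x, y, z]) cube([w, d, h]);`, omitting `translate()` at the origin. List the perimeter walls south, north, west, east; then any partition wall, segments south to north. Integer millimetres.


cube([6000, 100, 2400]);
translate([0, 3900, 0]) cube([6000, 100, 2400]);
translate([0, 100, 0]) cube([100, 3800, 2400]);
translate([5900, 100, 0]) cube([100, 3800, 2400]);
translate([4000, 100, 0]) cube([100, 1000, 2400]);
translate([4000, 2100, 0]) cube([100, 1800, 2400]);


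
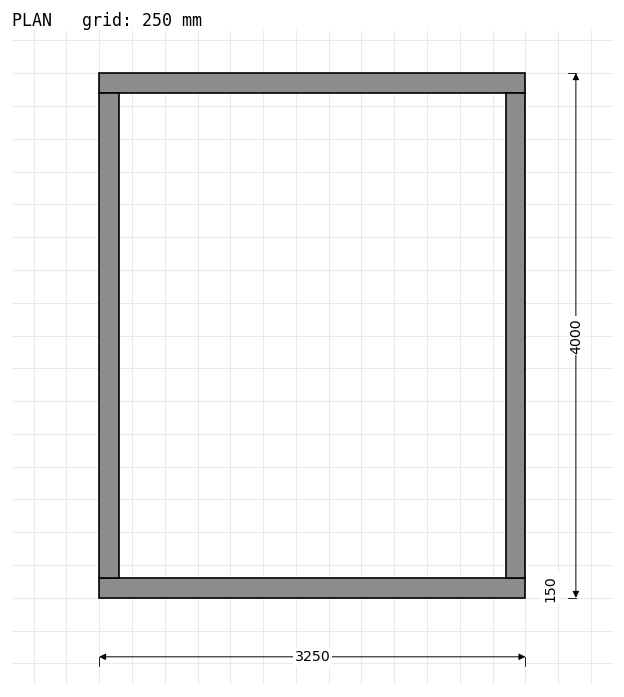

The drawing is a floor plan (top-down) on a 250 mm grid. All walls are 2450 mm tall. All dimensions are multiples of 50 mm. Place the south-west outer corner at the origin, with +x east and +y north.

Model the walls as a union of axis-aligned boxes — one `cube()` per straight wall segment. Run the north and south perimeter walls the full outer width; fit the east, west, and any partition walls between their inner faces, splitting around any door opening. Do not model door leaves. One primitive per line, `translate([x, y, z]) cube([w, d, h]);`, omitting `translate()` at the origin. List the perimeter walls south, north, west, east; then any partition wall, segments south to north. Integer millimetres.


cube([3250, 150, 2450]);
translate([0, 3850, 0]) cube([3250, 150, 2450]);
translate([0, 150, 0]) cube([150, 3700, 2450]);
translate([3100, 150, 0]) cube([150, 3700, 2450]);


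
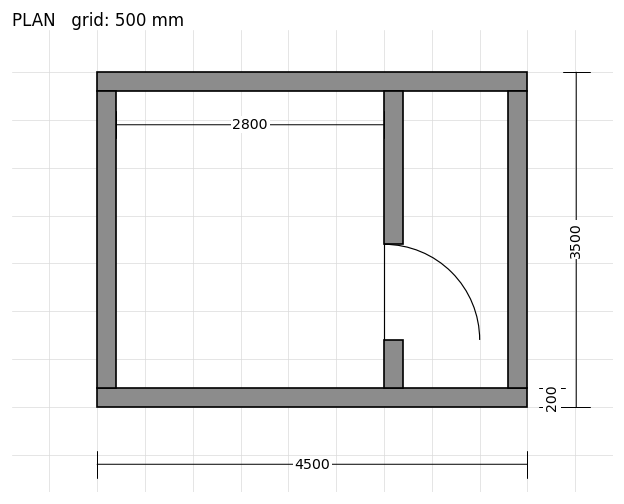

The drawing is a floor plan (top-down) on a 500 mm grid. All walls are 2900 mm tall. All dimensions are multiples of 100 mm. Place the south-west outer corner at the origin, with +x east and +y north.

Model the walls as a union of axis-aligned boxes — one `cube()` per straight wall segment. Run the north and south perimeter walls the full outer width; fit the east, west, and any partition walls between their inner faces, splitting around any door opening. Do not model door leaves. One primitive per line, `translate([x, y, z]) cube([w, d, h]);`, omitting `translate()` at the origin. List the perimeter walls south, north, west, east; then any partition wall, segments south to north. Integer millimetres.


cube([4500, 200, 2900]);
translate([0, 3300, 0]) cube([4500, 200, 2900]);
translate([0, 200, 0]) cube([200, 3100, 2900]);
translate([4300, 200, 0]) cube([200, 3100, 2900]);
translate([3000, 200, 0]) cube([200, 500, 2900]);
translate([3000, 1700, 0]) cube([200, 1600, 2900]);
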